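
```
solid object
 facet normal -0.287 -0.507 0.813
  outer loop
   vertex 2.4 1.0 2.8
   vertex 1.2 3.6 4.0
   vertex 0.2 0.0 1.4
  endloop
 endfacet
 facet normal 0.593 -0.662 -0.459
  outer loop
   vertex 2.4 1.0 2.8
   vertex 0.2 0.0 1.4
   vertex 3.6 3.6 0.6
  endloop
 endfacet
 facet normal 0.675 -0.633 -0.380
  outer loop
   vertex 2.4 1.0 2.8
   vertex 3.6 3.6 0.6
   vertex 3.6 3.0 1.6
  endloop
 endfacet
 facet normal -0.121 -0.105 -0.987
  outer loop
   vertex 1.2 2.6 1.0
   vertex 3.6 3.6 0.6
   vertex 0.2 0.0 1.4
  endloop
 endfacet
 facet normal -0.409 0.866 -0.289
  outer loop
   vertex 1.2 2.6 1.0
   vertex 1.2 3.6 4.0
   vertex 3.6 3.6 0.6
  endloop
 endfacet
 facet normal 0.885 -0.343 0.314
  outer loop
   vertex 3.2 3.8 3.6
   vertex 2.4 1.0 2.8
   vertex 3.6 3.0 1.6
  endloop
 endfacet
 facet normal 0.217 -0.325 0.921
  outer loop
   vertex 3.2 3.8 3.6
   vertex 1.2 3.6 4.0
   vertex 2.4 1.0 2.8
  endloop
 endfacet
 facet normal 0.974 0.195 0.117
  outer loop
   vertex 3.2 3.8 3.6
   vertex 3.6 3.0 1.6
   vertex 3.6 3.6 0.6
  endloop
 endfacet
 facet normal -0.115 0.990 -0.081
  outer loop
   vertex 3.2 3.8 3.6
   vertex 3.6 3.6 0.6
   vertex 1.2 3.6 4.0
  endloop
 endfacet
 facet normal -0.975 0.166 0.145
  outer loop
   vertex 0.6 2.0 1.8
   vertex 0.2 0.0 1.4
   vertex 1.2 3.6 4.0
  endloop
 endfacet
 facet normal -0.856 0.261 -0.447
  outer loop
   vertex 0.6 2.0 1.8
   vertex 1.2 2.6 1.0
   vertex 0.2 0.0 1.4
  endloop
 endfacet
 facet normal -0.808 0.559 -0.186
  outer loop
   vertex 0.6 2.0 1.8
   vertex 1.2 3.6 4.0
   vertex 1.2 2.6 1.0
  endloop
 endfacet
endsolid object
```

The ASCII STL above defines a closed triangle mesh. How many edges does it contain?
18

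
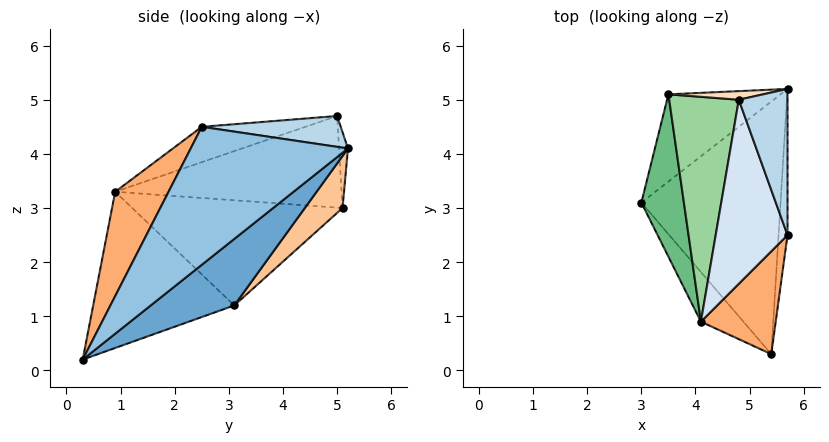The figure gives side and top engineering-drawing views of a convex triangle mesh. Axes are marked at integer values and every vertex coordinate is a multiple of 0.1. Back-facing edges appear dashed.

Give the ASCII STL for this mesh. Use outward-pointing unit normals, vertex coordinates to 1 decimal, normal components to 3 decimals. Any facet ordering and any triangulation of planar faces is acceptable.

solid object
 facet normal 0.355 0.569 -0.742
  outer loop
   vertex 5.4 0.3 0.2
   vertex 3.0 3.1 1.2
   vertex 5.7 5.2 4.1
  endloop
 endfacet
 facet normal 0.998 -0.010 -0.065
  outer loop
   vertex 5.4 0.3 0.2
   vertex 5.7 5.2 4.1
   vertex 5.7 2.5 4.5
  endloop
 endfacet
 facet normal 0.531 0.124 0.838
  outer loop
   vertex 4.8 5.0 4.7
   vertex 5.7 2.5 4.5
   vertex 5.7 5.2 4.1
  endloop
 endfacet
 facet normal -0.431 -0.225 0.874
  outer loop
   vertex 4.1 0.9 3.3
   vertex 5.7 2.5 4.5
   vertex 4.8 5.0 4.7
  endloop
 endfacet
 facet normal -0.778 -0.591 -0.212
  outer loop
   vertex 4.1 0.9 3.3
   vertex 3.0 3.1 1.2
   vertex 5.4 0.3 0.2
  endloop
 endfacet
 facet normal 0.508 -0.781 0.364
  outer loop
   vertex 4.1 0.9 3.3
   vertex 5.4 0.3 0.2
   vertex 5.7 2.5 4.5
  endloop
 endfacet
 facet normal 0.343 0.579 -0.739
  outer loop
   vertex 3.5 5.1 3.0
   vertex 5.7 5.2 4.1
   vertex 3.0 3.1 1.2
  endloop
 endfacet
 facet normal -0.119 0.982 0.149
  outer loop
   vertex 3.5 5.1 3.0
   vertex 4.8 5.0 4.7
   vertex 5.7 5.2 4.1
  endloop
 endfacet
 facet normal -0.922 -0.105 0.373
  outer loop
   vertex 3.5 5.1 3.0
   vertex 3.0 3.1 1.2
   vertex 4.1 0.9 3.3
  endloop
 endfacet
 facet normal -0.794 -0.070 0.603
  outer loop
   vertex 3.5 5.1 3.0
   vertex 4.1 0.9 3.3
   vertex 4.8 5.0 4.7
  endloop
 endfacet
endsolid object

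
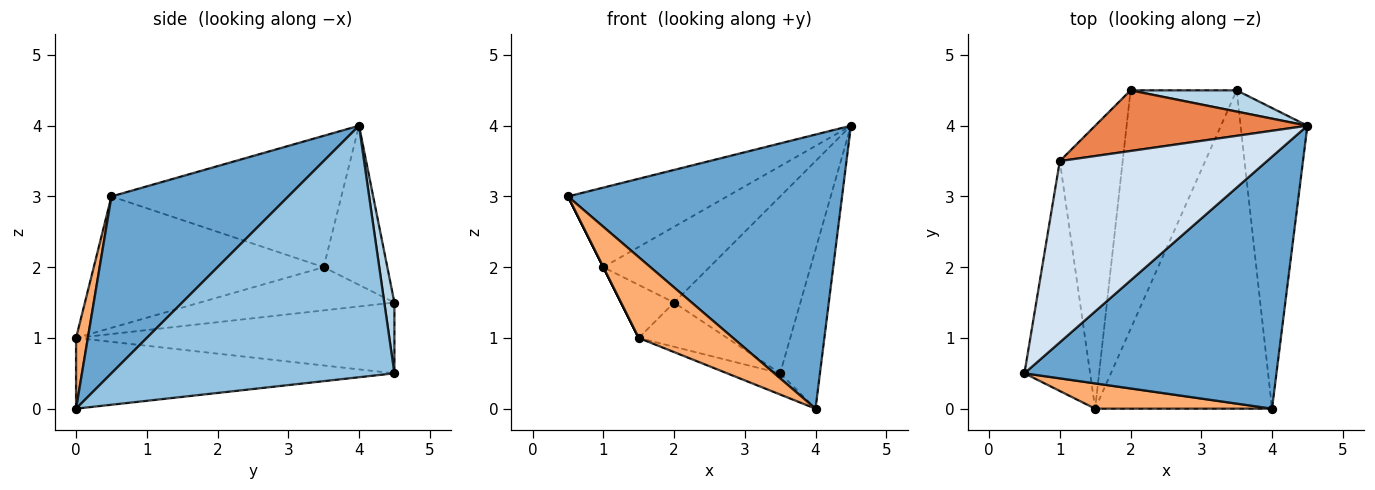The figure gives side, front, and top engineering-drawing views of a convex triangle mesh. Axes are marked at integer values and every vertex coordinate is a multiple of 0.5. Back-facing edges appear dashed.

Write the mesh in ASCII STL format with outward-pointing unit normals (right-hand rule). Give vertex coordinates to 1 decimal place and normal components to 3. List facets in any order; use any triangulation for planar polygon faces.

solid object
 facet normal 0.429 -0.665 0.611
  outer loop
   vertex 4.0 0.0 0.0
   vertex 4.5 4.0 4.0
   vertex 0.5 0.5 3.0
  endloop
 endfacet
 facet normal 0.958 0.135 -0.254
  outer loop
   vertex 3.5 4.5 0.5
   vertex 4.5 4.0 4.0
   vertex 4.0 0.0 0.0
  endloop
 endfacet
 facet normal 0.079 0.990 0.119
  outer loop
   vertex 3.5 4.5 0.5
   vertex 2.0 4.5 1.5
   vertex 4.5 4.0 4.0
  endloop
 endfacet
 facet normal -0.502 0.348 0.792
  outer loop
   vertex 1.0 3.5 2.0
   vertex 0.5 0.5 3.0
   vertex 4.5 4.0 4.0
  endloop
 endfacet
 facet normal -0.424 0.707 0.566
  outer loop
   vertex 1.0 3.5 2.0
   vertex 4.5 4.0 4.0
   vertex 2.0 4.5 1.5
  endloop
 endfacet
 facet normal 0.118 -0.948 0.296
  outer loop
   vertex 1.5 0.0 1.0
   vertex 4.0 0.0 0.0
   vertex 0.5 0.5 3.0
  endloop
 endfacet
 facet normal -0.894 0.000 -0.447
  outer loop
   vertex 1.5 0.0 1.0
   vertex 0.5 0.5 3.0
   vertex 1.0 3.5 2.0
  endloop
 endfacet
 facet normal -0.371 0.062 -0.927
  outer loop
   vertex 1.5 0.0 1.0
   vertex 3.5 4.5 0.5
   vertex 4.0 0.0 0.0
  endloop
 endfacet
 facet normal -0.548 0.152 -0.822
  outer loop
   vertex 1.5 0.0 1.0
   vertex 2.0 4.5 1.5
   vertex 3.5 4.5 0.5
  endloop
 endfacet
 facet normal -0.560 0.153 -0.814
  outer loop
   vertex 1.5 0.0 1.0
   vertex 1.0 3.5 2.0
   vertex 2.0 4.5 1.5
  endloop
 endfacet
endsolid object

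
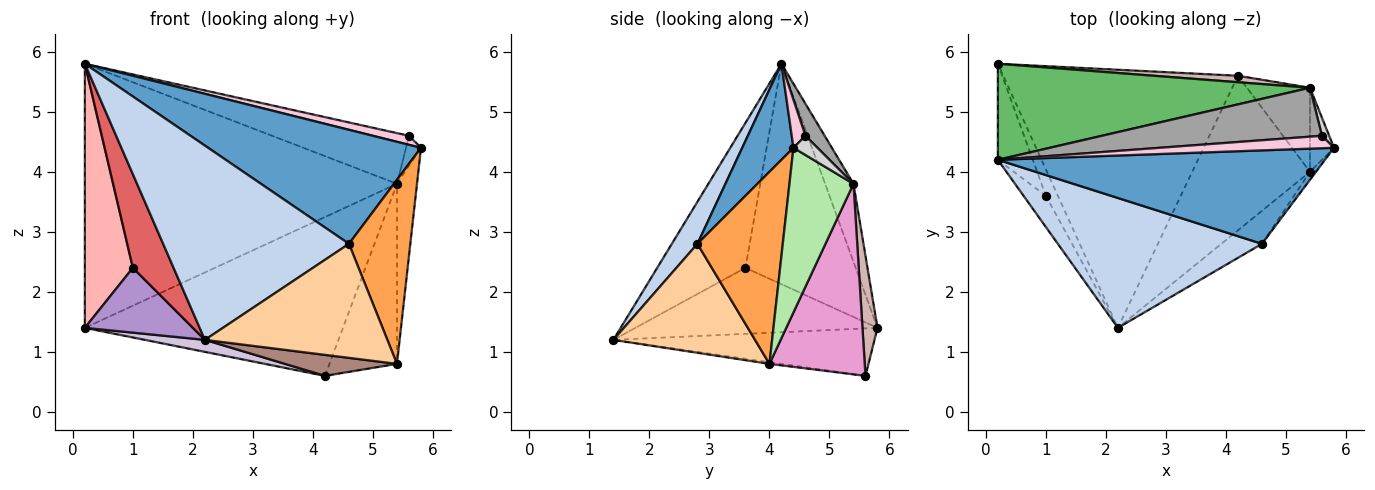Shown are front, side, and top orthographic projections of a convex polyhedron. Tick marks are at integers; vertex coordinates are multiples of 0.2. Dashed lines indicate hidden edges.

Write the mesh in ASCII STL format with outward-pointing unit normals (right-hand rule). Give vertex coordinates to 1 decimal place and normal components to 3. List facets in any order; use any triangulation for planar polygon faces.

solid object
 facet normal 0.183 -0.760 0.623
  outer loop
   vertex 4.6 2.8 2.8
   vertex 5.8 4.4 4.4
   vertex 0.2 4.2 5.8
  endloop
 endfacet
 facet normal 0.114 -0.826 0.552
  outer loop
   vertex 4.6 2.8 2.8
   vertex 0.2 4.2 5.8
   vertex 2.2 1.4 1.2
  endloop
 endfacet
 facet normal 0.812 -0.583 -0.025
  outer loop
   vertex 4.6 2.8 2.8
   vertex 5.4 4.0 0.8
   vertex 5.8 4.4 4.4
  endloop
 endfacet
 facet normal 0.598 -0.770 -0.223
  outer loop
   vertex 4.6 2.8 2.8
   vertex 2.2 1.4 1.2
   vertex 5.4 4.0 0.8
  endloop
 endfacet
 facet normal -0.085 0.936 0.341
  outer loop
   vertex 5.4 5.4 3.8
   vertex 0.2 5.8 1.4
   vertex 0.2 4.2 5.8
  endloop
 endfacet
 facet normal 0.945 0.295 -0.138
  outer loop
   vertex 5.4 5.4 3.8
   vertex 5.8 4.4 4.4
   vertex 5.4 4.0 0.8
  endloop
 endfacet
 facet normal -0.899 -0.415 -0.138
  outer loop
   vertex 1.0 3.6 2.4
   vertex 2.2 1.4 1.2
   vertex 0.2 4.2 5.8
  endloop
 endfacet
 facet normal -0.907 -0.395 -0.144
  outer loop
   vertex 1.0 3.6 2.4
   vertex 0.2 4.2 5.8
   vertex 0.2 5.8 1.4
  endloop
 endfacet
 facet normal -0.901 -0.402 -0.164
  outer loop
   vertex 1.0 3.6 2.4
   vertex 0.2 5.8 1.4
   vertex 2.2 1.4 1.2
  endloop
 endfacet
 facet normal -0.198 -0.046 -0.979
  outer loop
   vertex 4.2 5.6 0.6
   vertex 2.2 1.4 1.2
   vertex 0.2 5.8 1.4
  endloop
 endfacet
 facet normal -0.014 -0.135 -0.991
  outer loop
   vertex 4.2 5.6 0.6
   vertex 5.4 4.0 0.8
   vertex 2.2 1.4 1.2
  endloop
 endfacet
 facet normal 0.058 0.997 0.041
  outer loop
   vertex 4.2 5.6 0.6
   vertex 0.2 5.8 1.4
   vertex 5.4 5.4 3.8
  endloop
 endfacet
 facet normal 0.788 0.558 -0.261
  outer loop
   vertex 4.2 5.6 0.6
   vertex 5.4 5.4 3.8
   vertex 5.4 4.0 0.8
  endloop
 endfacet
 facet normal 0.218 -0.572 0.790
  outer loop
   vertex 5.6 4.6 4.6
   vertex 0.2 4.2 5.8
   vertex 5.8 4.4 4.4
  endloop
 endfacet
 facet normal 0.100 0.716 0.691
  outer loop
   vertex 5.6 4.6 4.6
   vertex 5.4 5.4 3.8
   vertex 0.2 4.2 5.8
  endloop
 endfacet
 facet normal 0.808 0.505 0.303
  outer loop
   vertex 5.6 4.6 4.6
   vertex 5.8 4.4 4.4
   vertex 5.4 5.4 3.8
  endloop
 endfacet
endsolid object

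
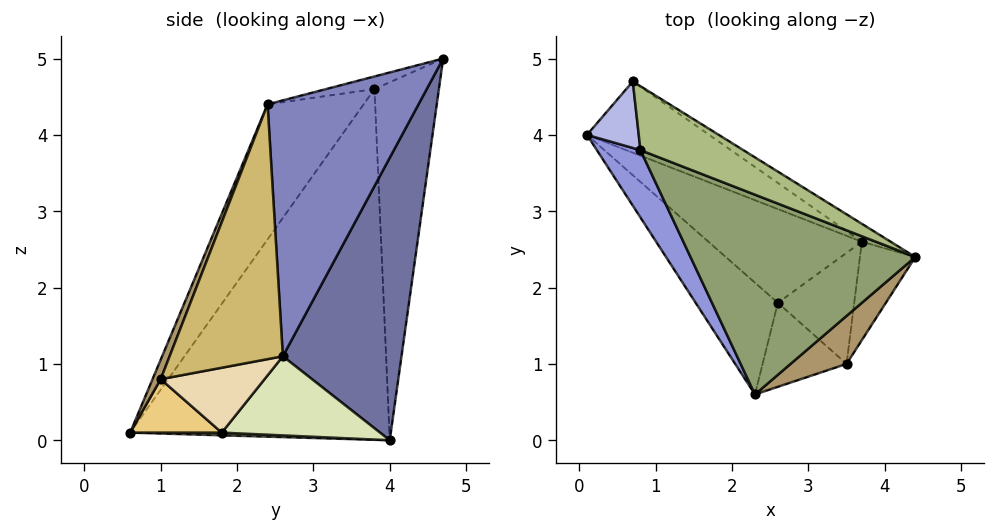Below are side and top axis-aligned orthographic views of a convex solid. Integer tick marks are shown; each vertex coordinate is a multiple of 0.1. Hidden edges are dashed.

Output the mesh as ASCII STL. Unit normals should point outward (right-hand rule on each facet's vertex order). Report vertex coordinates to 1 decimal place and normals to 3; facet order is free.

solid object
 facet normal 0.403 0.899 -0.174
  outer loop
   vertex 3.7 2.6 1.1
   vertex 0.1 4.0 0.0
   vertex 0.7 4.7 5.0
  endloop
 endfacet
 facet normal 0.520 0.852 -0.059
  outer loop
   vertex 3.7 2.6 1.1
   vertex 0.7 4.7 5.0
   vertex 4.4 2.4 4.4
  endloop
 endfacet
 facet normal -0.836 -0.538 0.104
  outer loop
   vertex 0.8 3.8 4.6
   vertex 0.1 4.0 0.0
   vertex 2.3 0.6 0.1
  endloop
 endfacet
 facet normal -0.975 -0.171 0.141
  outer loop
   vertex 0.8 3.8 4.6
   vertex 0.7 4.7 5.0
   vertex 0.1 4.0 0.0
  endloop
 endfacet
 facet normal -0.293 -0.823 0.487
  outer loop
   vertex 0.8 3.8 4.6
   vertex 2.3 0.6 0.1
   vertex 4.4 2.4 4.4
  endloop
 endfacet
 facet normal -0.111 -0.414 0.904
  outer loop
   vertex 0.8 3.8 4.6
   vertex 4.4 2.4 4.4
   vertex 0.7 4.7 5.0
  endloop
 endfacet
 facet normal 0.033 -0.008 -0.999
  outer loop
   vertex 2.6 1.8 0.1
   vertex 2.3 0.6 0.1
   vertex 0.1 4.0 0.0
  endloop
 endfacet
 facet normal 0.413 0.433 -0.801
  outer loop
   vertex 2.6 1.8 0.1
   vertex 0.1 4.0 0.0
   vertex 3.7 2.6 1.1
  endloop
 endfacet
 facet normal 0.117 -0.935 0.335
  outer loop
   vertex 3.5 1.0 0.8
   vertex 4.4 2.4 4.4
   vertex 2.3 0.6 0.1
  endloop
 endfacet
 facet normal 0.974 -0.082 -0.212
  outer loop
   vertex 3.5 1.0 0.8
   vertex 3.7 2.6 1.1
   vertex 4.4 2.4 4.4
  endloop
 endfacet
 facet normal 0.532 -0.133 -0.836
  outer loop
   vertex 3.5 1.0 0.8
   vertex 2.3 0.6 0.1
   vertex 2.6 1.8 0.1
  endloop
 endfacet
 facet normal 0.646 0.062 -0.760
  outer loop
   vertex 3.5 1.0 0.8
   vertex 2.6 1.8 0.1
   vertex 3.7 2.6 1.1
  endloop
 endfacet
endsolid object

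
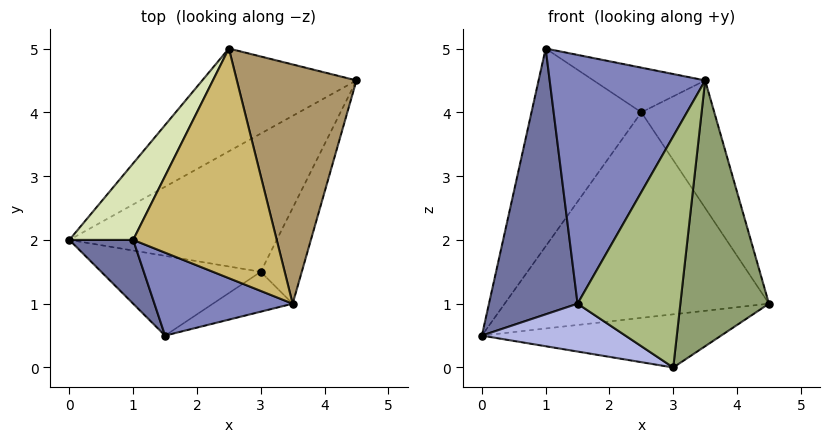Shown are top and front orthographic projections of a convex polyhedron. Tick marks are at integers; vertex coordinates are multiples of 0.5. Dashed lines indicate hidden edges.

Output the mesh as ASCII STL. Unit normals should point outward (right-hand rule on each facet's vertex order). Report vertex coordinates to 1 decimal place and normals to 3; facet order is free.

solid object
 facet normal -0.724 -0.671 0.161
  outer loop
   vertex 1.0 2.0 5.0
   vertex 0.0 2.0 0.5
   vertex 1.5 0.5 1.0
  endloop
 endfacet
 facet normal -0.302 -0.905 0.302
  outer loop
   vertex 3.5 1.0 4.5
   vertex 1.0 2.0 5.0
   vertex 1.5 0.5 1.0
  endloop
 endfacet
 facet normal -0.095 0.357 -0.929
  outer loop
   vertex 3.0 1.5 0.0
   vertex 0.0 2.0 0.5
   vertex 4.5 4.5 1.0
  endloop
 endfacet
 facet normal -0.223 -0.502 -0.836
  outer loop
   vertex 3.0 1.5 0.0
   vertex 1.5 0.5 1.0
   vertex 0.0 2.0 0.5
  endloop
 endfacet
 facet normal 0.903 -0.403 -0.145
  outer loop
   vertex 3.0 1.5 0.0
   vertex 4.5 4.5 1.0
   vertex 3.5 1.0 4.5
  endloop
 endfacet
 facet normal 0.478 -0.866 -0.149
  outer loop
   vertex 3.0 1.5 0.0
   vertex 3.5 1.0 4.5
   vertex 1.5 0.5 1.0
  endloop
 endfacet
 facet normal -0.408 0.816 -0.408
  outer loop
   vertex 2.5 5.0 4.0
   vertex 4.5 4.5 1.0
   vertex 0.0 2.0 0.5
  endloop
 endfacet
 facet normal -0.852 0.489 0.189
  outer loop
   vertex 2.5 5.0 4.0
   vertex 0.0 2.0 0.5
   vertex 1.0 2.0 5.0
  endloop
 endfacet
 facet normal 0.822 0.268 0.503
  outer loop
   vertex 2.5 5.0 4.0
   vertex 3.5 1.0 4.5
   vertex 4.5 4.5 1.0
  endloop
 endfacet
 facet normal 0.263 0.184 0.947
  outer loop
   vertex 2.5 5.0 4.0
   vertex 1.0 2.0 5.0
   vertex 3.5 1.0 4.5
  endloop
 endfacet
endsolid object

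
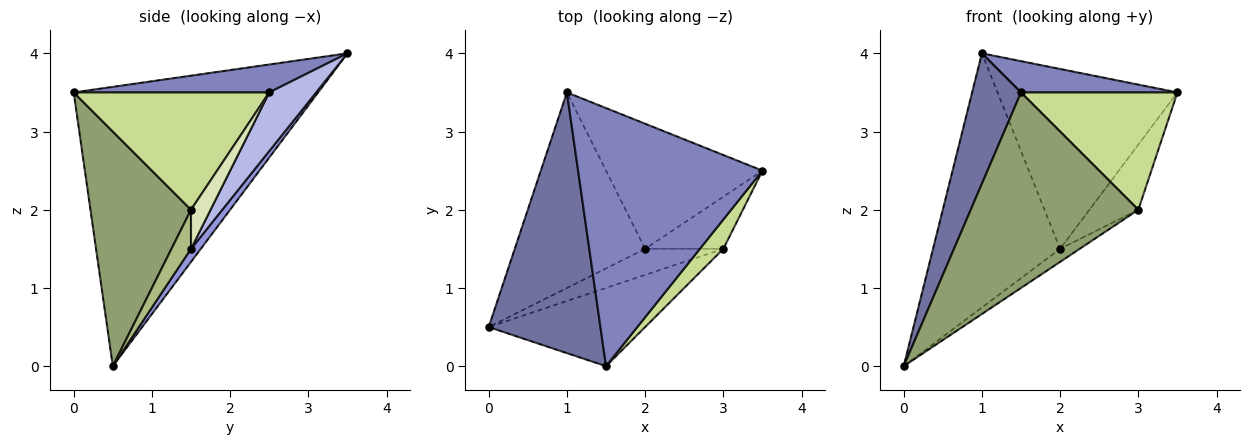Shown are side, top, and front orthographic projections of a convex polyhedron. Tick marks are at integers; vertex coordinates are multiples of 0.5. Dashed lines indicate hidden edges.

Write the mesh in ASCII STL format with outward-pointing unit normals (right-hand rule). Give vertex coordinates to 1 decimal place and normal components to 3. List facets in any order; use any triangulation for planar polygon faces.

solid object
 facet normal -0.913 -0.183 0.365
  outer loop
   vertex 1.5 0.0 3.5
   vertex 1.0 3.5 4.0
   vertex 0.0 0.5 0.0
  endloop
 endfacet
 facet normal 0.149 -0.119 0.982
  outer loop
   vertex 1.5 0.0 3.5
   vertex 3.5 2.5 3.5
   vertex 1.0 3.5 4.0
  endloop
 endfacet
 facet normal 0.061 0.791 -0.609
  outer loop
   vertex 2.0 1.5 1.5
   vertex 0.0 0.5 0.0
   vertex 1.0 3.5 4.0
  endloop
 endfacet
 facet normal 0.209 0.803 -0.558
  outer loop
   vertex 2.0 1.5 1.5
   vertex 1.0 3.5 4.0
   vertex 3.5 2.5 3.5
  endloop
 endfacet
 facet normal 0.487 -0.811 -0.324
  outer loop
   vertex 3.0 1.5 2.0
   vertex 1.5 0.0 3.5
   vertex 0.0 0.5 0.0
  endloop
 endfacet
 facet normal 0.408 0.408 -0.816
  outer loop
   vertex 3.0 1.5 2.0
   vertex 0.0 0.5 0.0
   vertex 2.0 1.5 1.5
  endloop
 endfacet
 facet normal 0.772 -0.617 0.154
  outer loop
   vertex 3.0 1.5 2.0
   vertex 3.5 2.5 3.5
   vertex 1.5 0.0 3.5
  endloop
 endfacet
 facet normal 0.298 0.745 -0.596
  outer loop
   vertex 3.0 1.5 2.0
   vertex 2.0 1.5 1.5
   vertex 3.5 2.5 3.5
  endloop
 endfacet
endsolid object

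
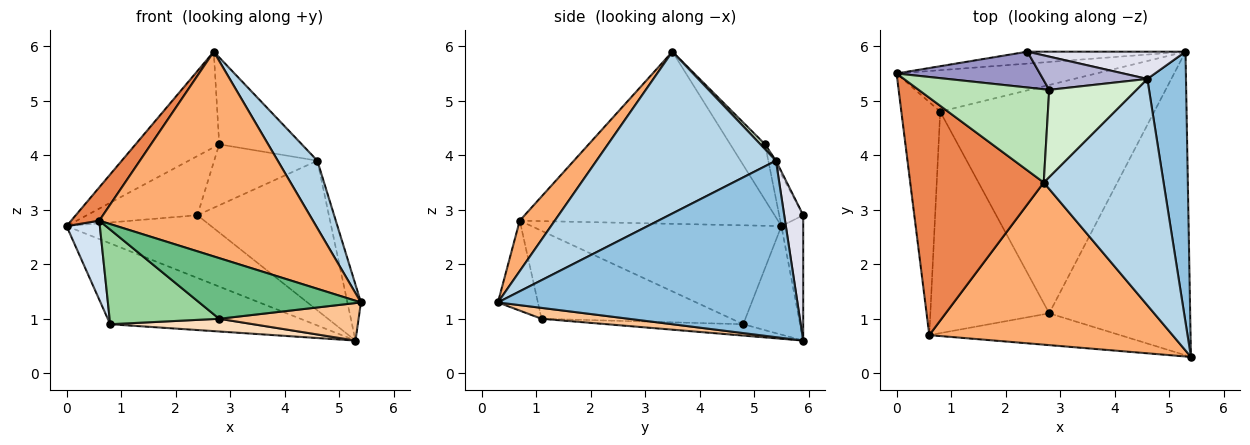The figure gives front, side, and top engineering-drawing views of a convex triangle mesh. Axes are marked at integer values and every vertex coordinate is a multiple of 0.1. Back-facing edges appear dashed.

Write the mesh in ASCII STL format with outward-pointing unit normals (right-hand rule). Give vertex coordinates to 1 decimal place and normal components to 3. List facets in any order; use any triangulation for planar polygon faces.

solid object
 facet normal -0.241 0.864 -0.443
  outer loop
   vertex 0.8 4.8 0.9
   vertex 0.0 5.5 2.7
   vertex 5.3 5.9 0.6
  endloop
 endfacet
 facet normal 0.976 0.044 0.214
  outer loop
   vertex 4.6 5.4 3.9
   vertex 5.4 0.3 1.3
   vertex 5.3 5.9 0.6
  endloop
 endfacet
 facet normal 0.791 -0.175 0.586
  outer loop
   vertex 4.6 5.4 3.9
   vertex 2.7 3.5 5.9
   vertex 5.4 0.3 1.3
  endloop
 endfacet
 facet normal -0.924 -0.123 -0.363
  outer loop
   vertex 0.6 0.7 2.8
   vertex 0.0 5.5 2.7
   vertex 0.8 4.8 0.9
  endloop
 endfacet
 facet normal -0.787 -0.086 0.611
  outer loop
   vertex 0.6 0.7 2.8
   vertex 2.7 3.5 5.9
   vertex 0.0 5.5 2.7
  endloop
 endfacet
 facet normal 0.128 -0.778 0.616
  outer loop
   vertex 0.6 0.7 2.8
   vertex 5.4 0.3 1.3
   vertex 2.7 3.5 5.9
  endloop
 endfacet
 facet normal 0.077 -0.122 -0.990
  outer loop
   vertex 2.8 1.1 1.0
   vertex 5.3 5.9 0.6
   vertex 5.4 0.3 1.3
  endloop
 endfacet
 facet normal -0.053 -0.056 -0.997
  outer loop
   vertex 2.8 1.1 1.0
   vertex 0.8 4.8 0.9
   vertex 5.3 5.9 0.6
  endloop
 endfacet
 facet normal -0.214 -0.865 -0.454
  outer loop
   vertex 2.8 1.1 1.0
   vertex 5.4 0.3 1.3
   vertex 0.6 0.7 2.8
  endloop
 endfacet
 facet normal -0.563 -0.325 -0.760
  outer loop
   vertex 2.8 1.1 1.0
   vertex 0.6 0.7 2.8
   vertex 0.8 4.8 0.9
  endloop
 endfacet
 facet normal -0.285 0.686 0.669
  outer loop
   vertex 2.8 5.2 4.2
   vertex 0.0 5.5 2.7
   vertex 2.7 3.5 5.9
  endloop
 endfacet
 facet normal 0.040 0.705 0.708
  outer loop
   vertex 2.8 5.2 4.2
   vertex 2.7 3.5 5.9
   vertex 4.6 5.4 3.9
  endloop
 endfacet
 facet normal -0.183 0.841 0.509
  outer loop
   vertex 2.4 5.9 2.9
   vertex 0.0 5.5 2.7
   vertex 2.8 5.2 4.2
  endloop
 endfacet
 facet normal -0.018 0.878 0.478
  outer loop
   vertex 2.4 5.9 2.9
   vertex 2.8 5.2 4.2
   vertex 4.6 5.4 3.9
  endloop
 endfacet
 facet normal -0.147 0.972 -0.185
  outer loop
   vertex 2.4 5.9 2.9
   vertex 5.3 5.9 0.6
   vertex 0.0 5.5 2.7
  endloop
 endfacet
 facet normal 0.141 0.974 0.177
  outer loop
   vertex 2.4 5.9 2.9
   vertex 4.6 5.4 3.9
   vertex 5.3 5.9 0.6
  endloop
 endfacet
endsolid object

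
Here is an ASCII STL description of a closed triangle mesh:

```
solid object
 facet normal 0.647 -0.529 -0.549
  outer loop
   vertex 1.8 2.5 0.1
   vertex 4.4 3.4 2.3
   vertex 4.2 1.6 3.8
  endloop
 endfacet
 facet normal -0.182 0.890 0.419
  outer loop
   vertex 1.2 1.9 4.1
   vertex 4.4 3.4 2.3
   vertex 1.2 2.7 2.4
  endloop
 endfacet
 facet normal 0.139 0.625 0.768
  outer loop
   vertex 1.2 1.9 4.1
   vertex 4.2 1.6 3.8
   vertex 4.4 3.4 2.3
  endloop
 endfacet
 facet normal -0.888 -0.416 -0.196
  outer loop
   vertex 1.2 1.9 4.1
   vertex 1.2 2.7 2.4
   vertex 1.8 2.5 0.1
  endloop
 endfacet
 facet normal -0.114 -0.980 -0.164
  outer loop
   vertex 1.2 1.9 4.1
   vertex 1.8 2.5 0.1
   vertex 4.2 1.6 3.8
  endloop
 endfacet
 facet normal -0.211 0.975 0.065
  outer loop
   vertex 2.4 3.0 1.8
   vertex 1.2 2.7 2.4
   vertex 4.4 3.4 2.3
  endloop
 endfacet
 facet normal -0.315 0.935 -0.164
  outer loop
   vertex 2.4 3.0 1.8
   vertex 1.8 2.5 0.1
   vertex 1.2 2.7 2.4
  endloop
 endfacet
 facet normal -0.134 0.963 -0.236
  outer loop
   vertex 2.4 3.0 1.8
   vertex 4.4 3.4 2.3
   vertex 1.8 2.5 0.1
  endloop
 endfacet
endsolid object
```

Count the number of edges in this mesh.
12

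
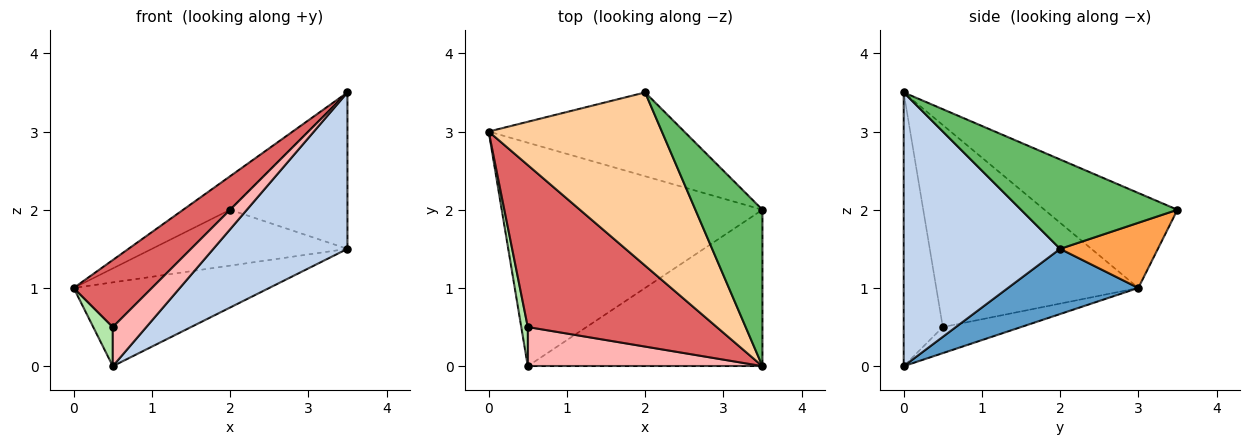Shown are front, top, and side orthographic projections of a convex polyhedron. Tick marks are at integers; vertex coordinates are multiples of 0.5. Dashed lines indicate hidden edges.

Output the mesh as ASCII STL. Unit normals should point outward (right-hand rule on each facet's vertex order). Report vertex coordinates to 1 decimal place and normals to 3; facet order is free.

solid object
 facet normal 0.228 0.342 -0.912
  outer loop
   vertex 0.5 0.0 0.0
   vertex 0.0 3.0 1.0
   vertex 3.5 2.0 1.5
  endloop
 endfacet
 facet normal 0.636 -0.545 -0.545
  outer loop
   vertex 3.5 0.0 3.5
   vertex 0.5 0.0 0.0
   vertex 3.5 2.0 1.5
  endloop
 endfacet
 facet normal 0.267 0.535 -0.802
  outer loop
   vertex 2.0 3.5 2.0
   vertex 3.5 2.0 1.5
   vertex 0.0 3.0 1.0
  endloop
 endfacet
 facet normal -0.474 0.167 0.864
  outer loop
   vertex 2.0 3.5 2.0
   vertex 0.0 3.0 1.0
   vertex 3.5 0.0 3.5
  endloop
 endfacet
 facet normal 0.686 0.514 0.514
  outer loop
   vertex 2.0 3.5 2.0
   vertex 3.5 0.0 3.5
   vertex 3.5 2.0 1.5
  endloop
 endfacet
 facet normal -0.943 -0.236 0.236
  outer loop
   vertex 0.5 0.5 0.5
   vertex 0.0 3.0 1.0
   vertex 0.5 0.0 0.0
  endloop
 endfacet
 facet normal -0.703 -0.272 0.657
  outer loop
   vertex 0.5 0.5 0.5
   vertex 3.5 0.0 3.5
   vertex 0.0 3.0 1.0
  endloop
 endfacet
 facet normal -0.636 -0.545 0.545
  outer loop
   vertex 0.5 0.5 0.5
   vertex 0.5 0.0 0.0
   vertex 3.5 0.0 3.5
  endloop
 endfacet
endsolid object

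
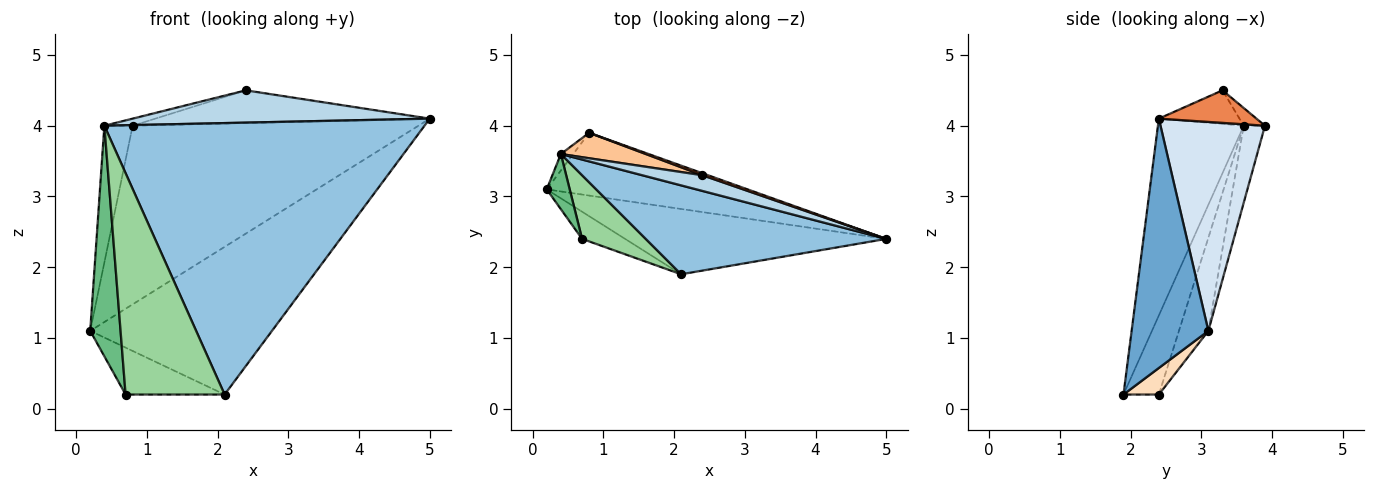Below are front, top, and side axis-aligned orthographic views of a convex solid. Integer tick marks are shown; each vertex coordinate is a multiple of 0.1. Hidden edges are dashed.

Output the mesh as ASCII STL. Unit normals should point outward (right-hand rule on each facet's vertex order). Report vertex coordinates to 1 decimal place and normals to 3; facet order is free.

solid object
 facet normal 0.360 0.853 -0.377
  outer loop
   vertex 2.1 1.9 0.2
   vertex 0.2 3.1 1.1
   vertex 5.0 2.4 4.1
  endloop
 endfacet
 facet normal -0.247 -0.921 0.302
  outer loop
   vertex 0.4 3.6 4.0
   vertex 2.1 1.9 0.2
   vertex 5.0 2.4 4.1
  endloop
 endfacet
 facet normal -0.237 -0.874 0.424
  outer loop
   vertex 0.4 3.6 4.0
   vertex 5.0 2.4 4.1
   vertex 2.4 3.3 4.5
  endloop
 endfacet
 facet normal 0.326 0.892 -0.313
  outer loop
   vertex 0.8 3.9 4.0
   vertex 5.0 2.4 4.1
   vertex 0.2 3.1 1.1
  endloop
 endfacet
 facet normal 0.335 0.941 0.058
  outer loop
   vertex 0.8 3.9 4.0
   vertex 2.4 3.3 4.5
   vertex 5.0 2.4 4.1
  endloop
 endfacet
 facet normal -0.597 0.796 -0.096
  outer loop
   vertex 0.8 3.9 4.0
   vertex 0.2 3.1 1.1
   vertex 0.4 3.6 4.0
  endloop
 endfacet
 facet normal -0.197 0.262 0.945
  outer loop
   vertex 0.8 3.9 4.0
   vertex 0.4 3.6 4.0
   vertex 2.4 3.3 4.5
  endloop
 endfacet
 facet normal 0.295 0.827 -0.479
  outer loop
   vertex 0.7 2.4 0.2
   vertex 0.2 3.1 1.1
   vertex 2.1 1.9 0.2
  endloop
 endfacet
 facet normal -0.686 -0.708 0.169
  outer loop
   vertex 0.7 2.4 0.2
   vertex 0.4 3.6 4.0
   vertex 0.2 3.1 1.1
  endloop
 endfacet
 facet normal -0.325 -0.909 0.261
  outer loop
   vertex 0.7 2.4 0.2
   vertex 2.1 1.9 0.2
   vertex 0.4 3.6 4.0
  endloop
 endfacet
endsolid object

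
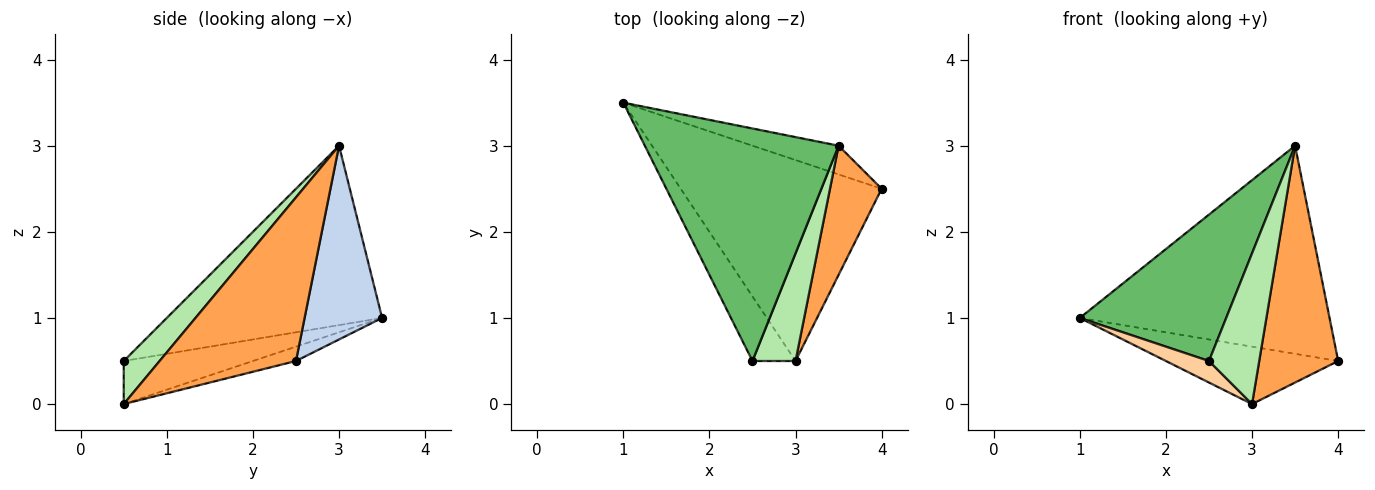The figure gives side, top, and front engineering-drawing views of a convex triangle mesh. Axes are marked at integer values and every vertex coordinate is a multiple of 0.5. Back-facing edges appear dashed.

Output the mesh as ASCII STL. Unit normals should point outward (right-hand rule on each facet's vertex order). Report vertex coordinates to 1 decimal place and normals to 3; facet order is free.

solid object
 facet normal -0.069 0.274 -0.959
  outer loop
   vertex 3.0 0.5 0.0
   vertex 1.0 3.5 1.0
   vertex 4.0 2.5 0.5
  endloop
 endfacet
 facet normal 0.294 0.947 -0.131
  outer loop
   vertex 3.5 3.0 3.0
   vertex 4.0 2.5 0.5
   vertex 1.0 3.5 1.0
  endloop
 endfacet
 facet normal 0.835 -0.483 0.264
  outer loop
   vertex 3.5 3.0 3.0
   vertex 3.0 0.5 0.0
   vertex 4.0 2.5 0.5
  endloop
 endfacet
 facet normal -0.688 -0.229 -0.688
  outer loop
   vertex 2.5 0.5 0.5
   vertex 1.0 3.5 1.0
   vertex 3.0 0.5 0.0
  endloop
 endfacet
 facet normal -0.617 -0.419 0.666
  outer loop
   vertex 2.5 0.5 0.5
   vertex 3.5 3.0 3.0
   vertex 1.0 3.5 1.0
  endloop
 endfacet
 facet normal 0.503 -0.704 0.503
  outer loop
   vertex 2.5 0.5 0.5
   vertex 3.0 0.5 0.0
   vertex 3.5 3.0 3.0
  endloop
 endfacet
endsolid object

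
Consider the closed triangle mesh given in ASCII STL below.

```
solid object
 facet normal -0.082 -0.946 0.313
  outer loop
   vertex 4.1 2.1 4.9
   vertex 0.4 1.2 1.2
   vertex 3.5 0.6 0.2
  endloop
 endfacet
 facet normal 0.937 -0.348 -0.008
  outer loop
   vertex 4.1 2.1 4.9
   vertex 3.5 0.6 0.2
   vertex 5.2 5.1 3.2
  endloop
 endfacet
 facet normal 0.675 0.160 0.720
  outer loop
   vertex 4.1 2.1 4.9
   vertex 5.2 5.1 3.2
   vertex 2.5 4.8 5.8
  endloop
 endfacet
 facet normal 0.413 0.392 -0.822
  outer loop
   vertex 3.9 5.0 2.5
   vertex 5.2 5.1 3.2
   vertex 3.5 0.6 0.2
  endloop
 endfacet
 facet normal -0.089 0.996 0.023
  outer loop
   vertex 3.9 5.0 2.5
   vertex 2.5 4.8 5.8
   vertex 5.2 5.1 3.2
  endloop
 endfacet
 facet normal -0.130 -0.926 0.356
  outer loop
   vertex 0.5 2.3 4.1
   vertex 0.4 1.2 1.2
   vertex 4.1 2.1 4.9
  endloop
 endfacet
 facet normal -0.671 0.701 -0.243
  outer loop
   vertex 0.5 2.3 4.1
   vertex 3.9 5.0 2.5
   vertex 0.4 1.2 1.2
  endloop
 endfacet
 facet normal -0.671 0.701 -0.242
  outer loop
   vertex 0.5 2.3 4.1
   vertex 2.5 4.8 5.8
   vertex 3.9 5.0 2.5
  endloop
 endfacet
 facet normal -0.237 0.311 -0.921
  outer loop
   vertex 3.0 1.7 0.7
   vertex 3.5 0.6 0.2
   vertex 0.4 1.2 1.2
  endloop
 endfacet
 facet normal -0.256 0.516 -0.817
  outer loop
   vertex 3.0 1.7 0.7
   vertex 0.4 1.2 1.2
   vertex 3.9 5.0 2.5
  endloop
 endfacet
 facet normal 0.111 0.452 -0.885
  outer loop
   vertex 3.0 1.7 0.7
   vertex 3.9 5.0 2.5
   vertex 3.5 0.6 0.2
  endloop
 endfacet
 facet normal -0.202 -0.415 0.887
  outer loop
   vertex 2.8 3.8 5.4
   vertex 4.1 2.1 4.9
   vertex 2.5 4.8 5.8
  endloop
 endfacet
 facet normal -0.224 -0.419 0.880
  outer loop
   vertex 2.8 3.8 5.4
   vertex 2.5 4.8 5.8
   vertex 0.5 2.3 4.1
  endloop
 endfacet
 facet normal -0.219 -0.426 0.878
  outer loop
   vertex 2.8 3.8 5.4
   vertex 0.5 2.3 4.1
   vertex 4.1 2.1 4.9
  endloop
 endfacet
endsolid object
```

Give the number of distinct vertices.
9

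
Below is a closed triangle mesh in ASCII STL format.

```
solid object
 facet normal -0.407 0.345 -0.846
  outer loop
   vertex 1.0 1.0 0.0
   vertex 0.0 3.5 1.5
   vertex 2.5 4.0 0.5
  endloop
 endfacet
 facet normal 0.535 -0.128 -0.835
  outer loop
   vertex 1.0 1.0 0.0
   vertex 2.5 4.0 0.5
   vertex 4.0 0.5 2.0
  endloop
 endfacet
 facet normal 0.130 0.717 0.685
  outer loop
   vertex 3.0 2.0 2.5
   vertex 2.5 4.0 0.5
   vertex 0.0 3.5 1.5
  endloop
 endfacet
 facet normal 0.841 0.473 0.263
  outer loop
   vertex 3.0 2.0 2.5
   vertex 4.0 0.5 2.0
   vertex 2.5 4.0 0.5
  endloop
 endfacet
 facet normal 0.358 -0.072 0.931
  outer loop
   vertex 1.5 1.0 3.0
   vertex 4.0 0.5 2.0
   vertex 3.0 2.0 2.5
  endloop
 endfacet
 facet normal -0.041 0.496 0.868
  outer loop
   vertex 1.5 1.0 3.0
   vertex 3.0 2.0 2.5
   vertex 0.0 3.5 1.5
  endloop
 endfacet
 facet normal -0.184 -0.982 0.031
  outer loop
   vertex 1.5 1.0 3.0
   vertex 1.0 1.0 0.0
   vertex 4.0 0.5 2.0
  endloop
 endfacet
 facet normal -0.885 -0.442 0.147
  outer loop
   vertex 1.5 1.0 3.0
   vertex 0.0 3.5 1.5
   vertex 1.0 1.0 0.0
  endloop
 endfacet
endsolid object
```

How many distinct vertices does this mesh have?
6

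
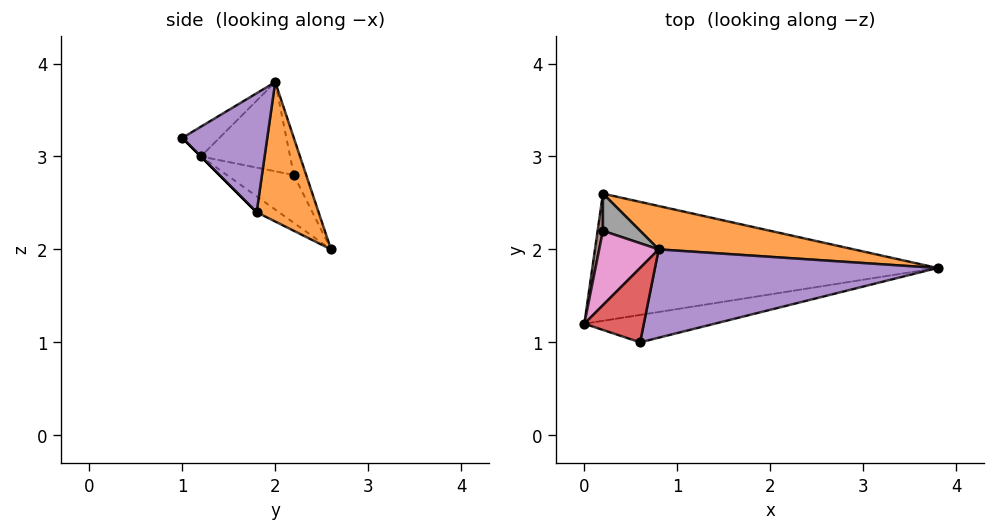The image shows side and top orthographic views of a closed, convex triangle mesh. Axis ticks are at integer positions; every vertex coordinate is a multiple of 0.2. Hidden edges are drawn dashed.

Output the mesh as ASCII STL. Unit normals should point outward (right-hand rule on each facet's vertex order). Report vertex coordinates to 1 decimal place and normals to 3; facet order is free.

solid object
 facet normal -0.038 -0.577 -0.816
  outer loop
   vertex 0.2 2.6 2.0
   vertex 3.8 1.8 2.4
   vertex 0.0 1.2 3.0
  endloop
 endfacet
 facet normal 0.183 0.949 0.256
  outer loop
   vertex 0.8 2.0 3.8
   vertex 3.8 1.8 2.4
   vertex 0.2 2.6 2.0
  endloop
 endfacet
 facet normal 0.000 -0.707 -0.707
  outer loop
   vertex 0.6 1.0 3.2
   vertex 0.0 1.2 3.0
   vertex 3.8 1.8 2.4
  endloop
 endfacet
 facet normal -0.408 -0.408 0.816
  outer loop
   vertex 0.6 1.0 3.2
   vertex 0.8 2.0 3.8
   vertex 0.0 1.2 3.0
  endloop
 endfacet
 facet normal 0.328 -0.533 0.780
  outer loop
   vertex 0.6 1.0 3.2
   vertex 3.8 1.8 2.4
   vertex 0.8 2.0 3.8
  endloop
 endfacet
 facet normal -0.970 0.216 0.108
  outer loop
   vertex 0.2 2.2 2.8
   vertex 0.2 2.6 2.0
   vertex 0.0 1.2 3.0
  endloop
 endfacet
 facet normal -0.802 0.267 0.535
  outer loop
   vertex 0.2 2.2 2.8
   vertex 0.0 1.2 3.0
   vertex 0.8 2.0 3.8
  endloop
 endfacet
 facet normal -0.408 0.816 0.408
  outer loop
   vertex 0.2 2.2 2.8
   vertex 0.8 2.0 3.8
   vertex 0.2 2.6 2.0
  endloop
 endfacet
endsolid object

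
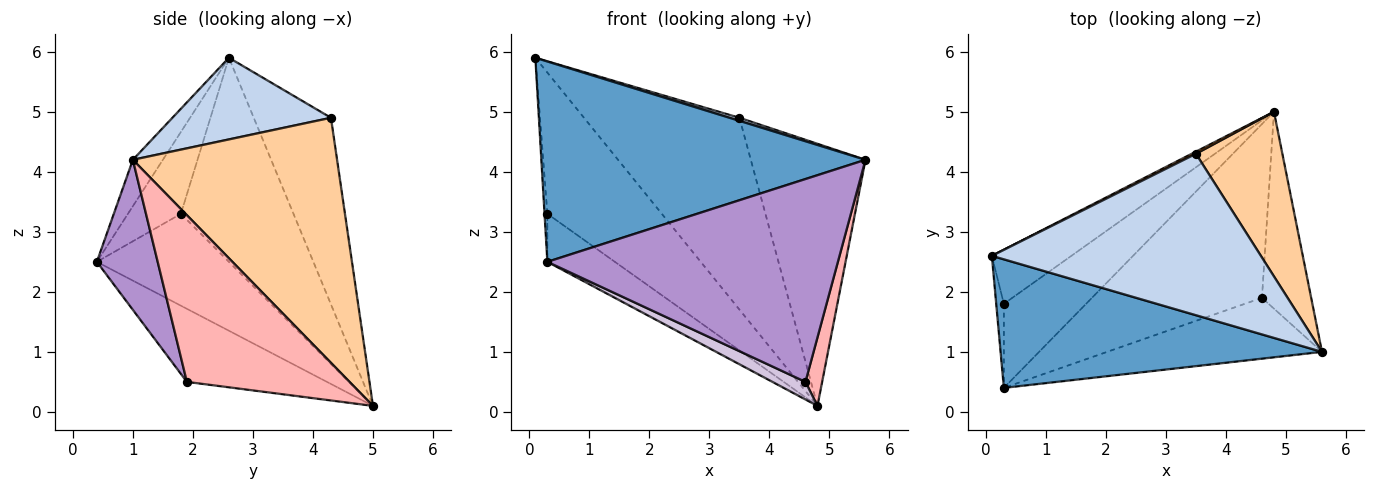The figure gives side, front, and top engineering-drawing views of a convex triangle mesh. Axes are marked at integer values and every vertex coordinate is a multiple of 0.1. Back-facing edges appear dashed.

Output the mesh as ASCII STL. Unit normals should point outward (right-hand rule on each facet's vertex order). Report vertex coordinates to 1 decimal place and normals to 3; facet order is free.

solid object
 facet normal -0.078 -0.839 0.538
  outer loop
   vertex 0.3 0.4 2.5
   vertex 5.6 1.0 4.2
   vertex 0.1 2.6 5.9
  endloop
 endfacet
 facet normal 0.290 -0.018 0.957
  outer loop
   vertex 3.5 4.3 4.9
   vertex 0.1 2.6 5.9
   vertex 5.6 1.0 4.2
  endloop
 endfacet
 facet normal -0.445 0.896 0.010
  outer loop
   vertex 3.5 4.3 4.9
   vertex 4.8 5.0 0.1
   vertex 0.1 2.6 5.9
  endloop
 endfacet
 facet normal 0.833 0.468 0.294
  outer loop
   vertex 3.5 4.3 4.9
   vertex 5.6 1.0 4.2
   vertex 4.8 5.0 0.1
  endloop
 endfacet
 facet normal -0.676 0.688 -0.264
  outer loop
   vertex 0.3 1.8 3.3
   vertex 0.1 2.6 5.9
   vertex 4.8 5.0 0.1
  endloop
 endfacet
 facet normal -0.994 0.053 -0.093
  outer loop
   vertex 0.3 1.8 3.3
   vertex 0.3 0.4 2.5
   vertex 0.1 2.6 5.9
  endloop
 endfacet
 facet normal -0.696 0.356 -0.623
  outer loop
   vertex 0.3 1.8 3.3
   vertex 4.8 5.0 0.1
   vertex 0.3 0.4 2.5
  endloop
 endfacet
 facet normal 0.954 -0.098 -0.282
  outer loop
   vertex 4.6 1.9 0.5
   vertex 4.8 5.0 0.1
   vertex 5.6 1.0 4.2
  endloop
 endfacet
 facet normal 0.197 -0.939 -0.282
  outer loop
   vertex 4.6 1.9 0.5
   vertex 5.6 1.0 4.2
   vertex 0.3 0.4 2.5
  endloop
 endfacet
 facet normal -0.393 -0.093 -0.915
  outer loop
   vertex 4.6 1.9 0.5
   vertex 0.3 0.4 2.5
   vertex 4.8 5.0 0.1
  endloop
 endfacet
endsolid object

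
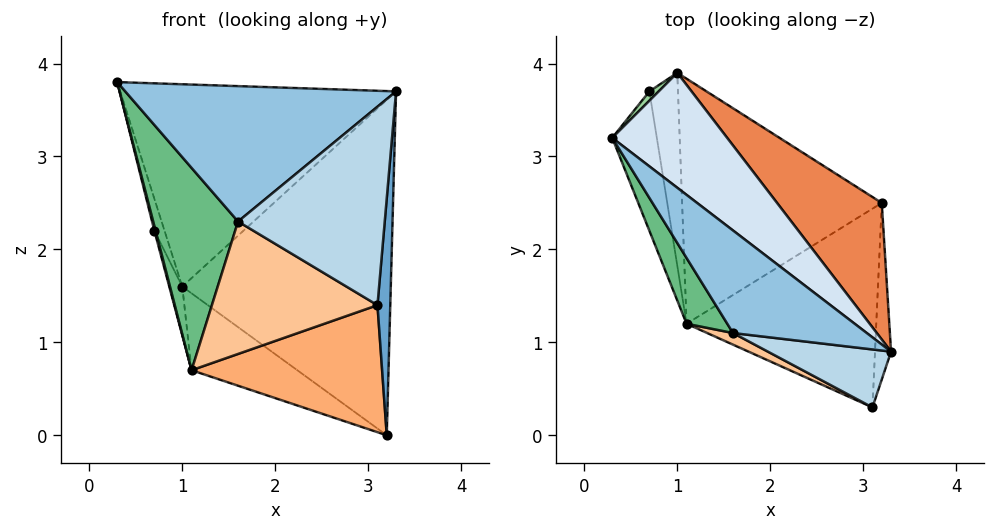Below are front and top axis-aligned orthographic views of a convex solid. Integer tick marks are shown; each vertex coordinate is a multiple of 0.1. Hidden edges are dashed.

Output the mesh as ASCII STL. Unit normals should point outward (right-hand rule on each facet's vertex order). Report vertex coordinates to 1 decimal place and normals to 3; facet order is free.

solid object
 facet normal 0.994 -0.086 -0.064
  outer loop
   vertex 3.1 0.3 1.4
   vertex 3.2 2.5 0.0
   vertex 3.3 0.9 3.7
  endloop
 endfacet
 facet normal -0.509 -0.686 0.520
  outer loop
   vertex 1.6 1.1 2.3
   vertex 3.3 0.9 3.7
   vertex 0.3 3.2 3.8
  endloop
 endfacet
 facet normal -0.325 -0.908 0.265
  outer loop
   vertex 1.6 1.1 2.3
   vertex 3.1 0.3 1.4
   vertex 3.3 0.9 3.7
  endloop
 endfacet
 facet normal 0.564 0.718 0.408
  outer loop
   vertex 1.0 3.9 1.6
   vertex 0.3 3.2 3.8
   vertex 3.3 0.9 3.7
  endloop
 endfacet
 facet normal 0.654 0.701 0.285
  outer loop
   vertex 1.0 3.9 1.6
   vertex 3.3 0.9 3.7
   vertex 3.2 2.5 0.0
  endloop
 endfacet
 facet normal 0.052 -0.538 -0.841
  outer loop
   vertex 1.1 1.2 0.7
   vertex 3.2 2.5 0.0
   vertex 3.1 0.3 1.4
  endloop
 endfacet
 facet normal -0.432 -0.898 0.079
  outer loop
   vertex 1.1 1.2 0.7
   vertex 3.1 0.3 1.4
   vertex 1.6 1.1 2.3
  endloop
 endfacet
 facet normal -0.450 0.267 -0.852
  outer loop
   vertex 1.1 1.2 0.7
   vertex 1.0 3.9 1.6
   vertex 3.2 2.5 0.0
  endloop
 endfacet
 facet normal -0.763 -0.615 0.200
  outer loop
   vertex 1.1 1.2 0.7
   vertex 1.6 1.1 2.3
   vertex 0.3 3.2 3.8
  endloop
 endfacet
 facet normal -0.080 0.957 0.279
  outer loop
   vertex 0.7 3.7 2.2
   vertex 0.3 3.2 3.8
   vertex 1.0 3.9 1.6
  endloop
 endfacet
 facet normal -0.970 -0.008 -0.245
  outer loop
   vertex 0.7 3.7 2.2
   vertex 1.1 1.2 0.7
   vertex 0.3 3.2 3.8
  endloop
 endfacet
 facet normal -0.903 0.105 -0.416
  outer loop
   vertex 0.7 3.7 2.2
   vertex 1.0 3.9 1.6
   vertex 1.1 1.2 0.7
  endloop
 endfacet
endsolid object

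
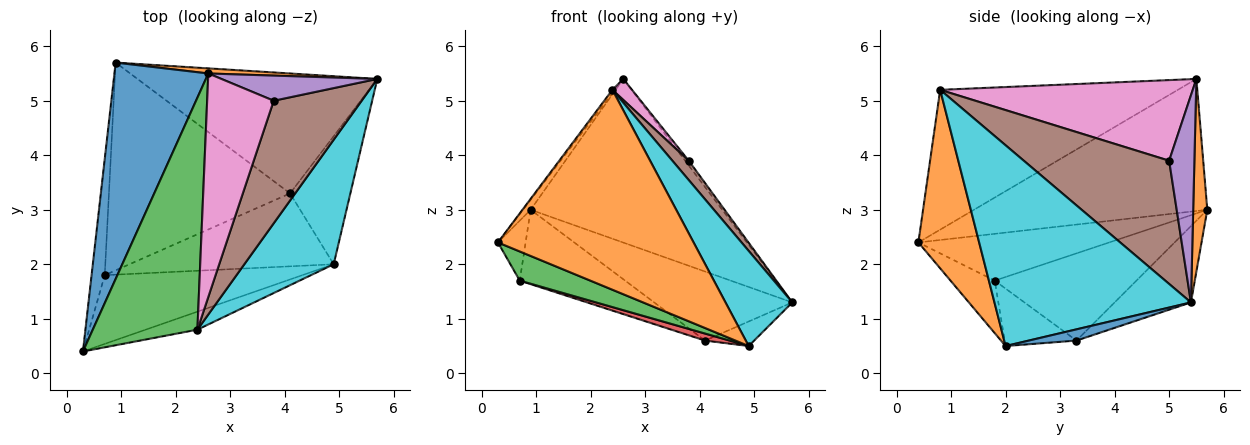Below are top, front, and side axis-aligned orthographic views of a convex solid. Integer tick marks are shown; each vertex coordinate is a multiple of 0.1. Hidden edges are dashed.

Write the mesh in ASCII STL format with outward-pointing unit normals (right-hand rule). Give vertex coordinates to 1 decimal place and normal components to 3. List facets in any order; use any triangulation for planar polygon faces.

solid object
 facet normal -0.815 0.027 0.579
  outer loop
   vertex 2.6 5.5 5.4
   vertex 0.9 5.7 3.0
   vertex 0.3 0.4 2.4
  endloop
 endfacet
 facet normal 0.073 0.997 0.031
  outer loop
   vertex 2.6 5.5 5.4
   vertex 5.7 5.4 1.3
   vertex 0.9 5.7 3.0
  endloop
 endfacet
 facet normal -0.801 0.009 0.599
  outer loop
   vertex 2.4 0.8 5.2
   vertex 2.6 5.5 5.4
   vertex 0.3 0.4 2.4
  endloop
 endfacet
 facet normal -0.266 0.481 -0.835
  outer loop
   vertex 4.1 3.3 0.6
   vertex 0.9 5.7 3.0
   vertex 5.7 5.4 1.3
  endloop
 endfacet
 facet normal 0.794 0.113 0.598
  outer loop
   vertex 3.8 5.0 3.9
   vertex 5.7 5.4 1.3
   vertex 2.6 5.5 5.4
  endloop
 endfacet
 facet normal 0.811 -0.091 0.578
  outer loop
   vertex 3.8 5.0 3.9
   vertex 2.4 0.8 5.2
   vertex 5.7 5.4 1.3
  endloop
 endfacet
 facet normal 0.770 -0.060 0.636
  outer loop
   vertex 3.8 5.0 3.9
   vertex 2.6 5.5 5.4
   vertex 2.4 0.8 5.2
  endloop
 endfacet
 facet normal -0.953 0.138 -0.268
  outer loop
   vertex 0.7 1.8 1.7
   vertex 0.3 0.4 2.4
   vertex 0.9 5.7 3.0
  endloop
 endfacet
 facet normal -0.413 0.307 -0.857
  outer loop
   vertex 0.7 1.8 1.7
   vertex 0.9 5.7 3.0
   vertex 4.1 3.3 0.6
  endloop
 endfacet
 facet normal 0.872 -0.297 0.388
  outer loop
   vertex 4.9 2.0 0.5
   vertex 5.7 5.4 1.3
   vertex 2.4 0.8 5.2
  endloop
 endfacet
 facet normal 0.180 0.185 -0.966
  outer loop
   vertex 4.9 2.0 0.5
   vertex 4.1 3.3 0.6
   vertex 5.7 5.4 1.3
  endloop
 endfacet
 facet normal 0.296 -0.951 -0.086
  outer loop
   vertex 4.9 2.0 0.5
   vertex 2.4 0.8 5.2
   vertex 0.3 0.4 2.4
  endloop
 endfacet
 facet normal -0.237 -0.379 -0.894
  outer loop
   vertex 4.9 2.0 0.5
   vertex 0.3 0.4 2.4
   vertex 0.7 1.8 1.7
  endloop
 endfacet
 facet normal -0.269 -0.092 -0.959
  outer loop
   vertex 4.9 2.0 0.5
   vertex 0.7 1.8 1.7
   vertex 4.1 3.3 0.6
  endloop
 endfacet
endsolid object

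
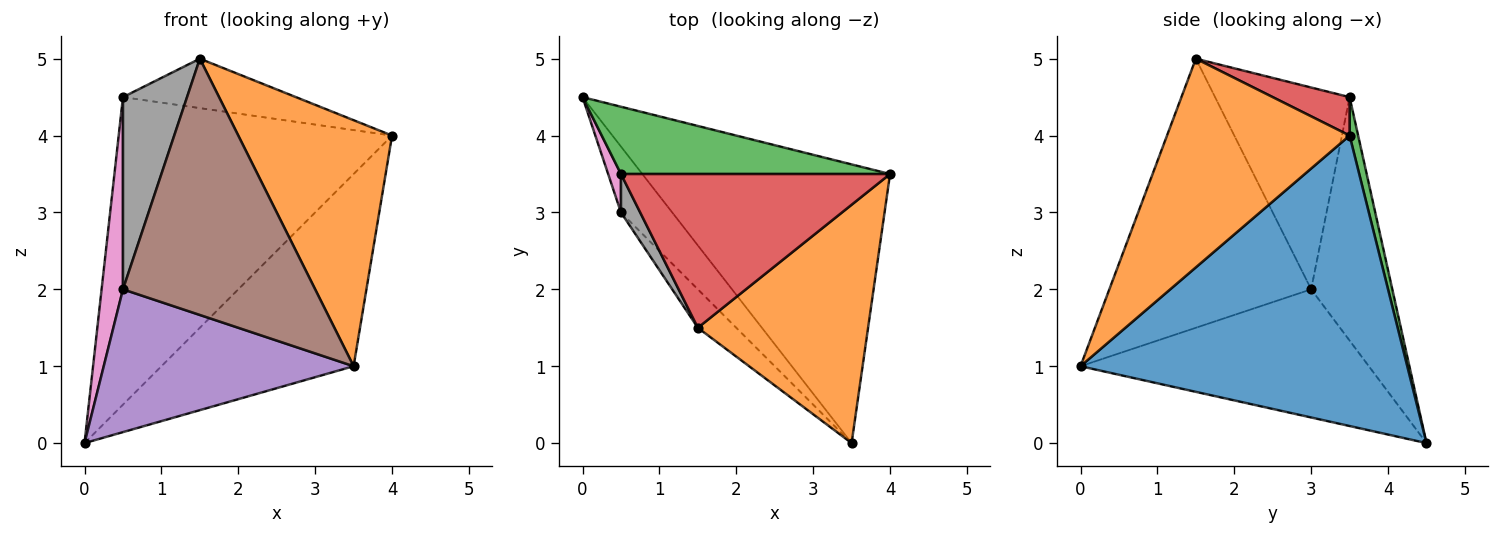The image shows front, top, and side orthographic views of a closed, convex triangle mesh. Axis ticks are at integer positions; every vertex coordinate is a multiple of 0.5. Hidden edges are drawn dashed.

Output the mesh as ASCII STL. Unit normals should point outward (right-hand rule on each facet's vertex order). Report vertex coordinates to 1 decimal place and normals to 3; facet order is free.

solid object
 facet normal 0.694 0.409 -0.592
  outer loop
   vertex 3.5 0.0 1.0
   vertex 0.0 4.5 0.0
   vertex 4.0 3.5 4.0
  endloop
 endfacet
 facet normal 0.649 -0.546 0.529
  outer loop
   vertex 1.5 1.5 5.0
   vertex 3.5 0.0 1.0
   vertex 4.0 3.5 4.0
  endloop
 endfacet
 facet normal 0.031 0.976 0.214
  outer loop
   vertex 0.5 3.5 4.5
   vertex 4.0 3.5 4.0
   vertex 0.0 4.5 0.0
  endloop
 endfacet
 facet normal 0.135 0.303 0.943
  outer loop
   vertex 0.5 3.5 4.5
   vertex 1.5 1.5 5.0
   vertex 4.0 3.5 4.0
  endloop
 endfacet
 facet normal -0.723 -0.627 -0.289
  outer loop
   vertex 0.5 3.0 2.0
   vertex 0.0 4.5 0.0
   vertex 3.5 0.0 1.0
  endloop
 endfacet
 facet normal -0.720 -0.686 -0.103
  outer loop
   vertex 0.5 3.0 2.0
   vertex 3.5 0.0 1.0
   vertex 1.5 1.5 5.0
  endloop
 endfacet
 facet normal -0.966 -0.254 0.051
  outer loop
   vertex 0.5 3.0 2.0
   vertex 0.5 3.5 4.5
   vertex 0.0 4.5 0.0
  endloop
 endfacet
 facet normal -0.900 -0.428 0.086
  outer loop
   vertex 0.5 3.0 2.0
   vertex 1.5 1.5 5.0
   vertex 0.5 3.5 4.5
  endloop
 endfacet
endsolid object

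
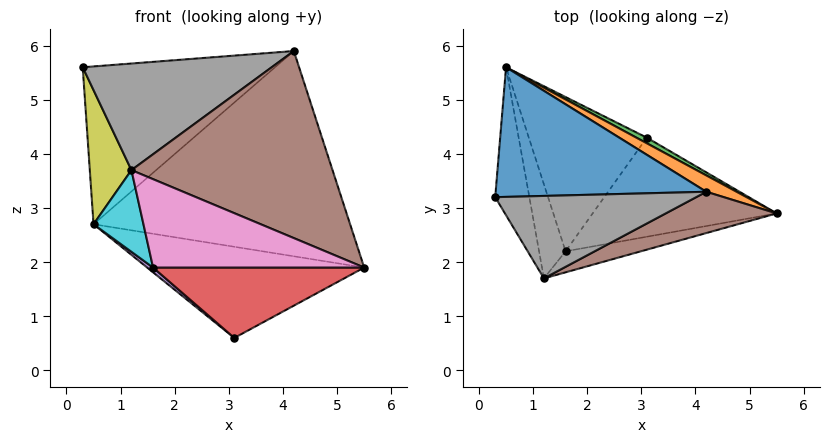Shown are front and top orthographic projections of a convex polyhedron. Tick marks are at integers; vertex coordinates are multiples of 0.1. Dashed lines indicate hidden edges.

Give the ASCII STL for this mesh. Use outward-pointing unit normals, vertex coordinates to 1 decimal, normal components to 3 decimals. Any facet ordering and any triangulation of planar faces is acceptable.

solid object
 facet normal -0.068 0.771 0.633
  outer loop
   vertex 4.2 3.3 5.9
   vertex 0.5 5.6 2.7
   vertex 0.3 3.2 5.6
  endloop
 endfacet
 facet normal 0.483 0.873 0.070
  outer loop
   vertex 4.2 3.3 5.9
   vertex 5.5 2.9 1.9
   vertex 0.5 5.6 2.7
  endloop
 endfacet
 facet normal 0.481 0.875 0.054
  outer loop
   vertex 3.1 4.3 0.6
   vertex 0.5 5.6 2.7
   vertex 5.5 2.9 1.9
  endloop
 endfacet
 facet normal 0.103 -0.576 -0.811
  outer loop
   vertex 3.1 4.3 0.6
   vertex 5.5 2.9 1.9
   vertex 1.6 2.2 1.9
  endloop
 endfacet
 facet normal -0.635 -0.024 -0.772
  outer loop
   vertex 3.1 4.3 0.6
   vertex 1.6 2.2 1.9
   vertex 0.5 5.6 2.7
  endloop
 endfacet
 facet normal 0.341 -0.918 0.203
  outer loop
   vertex 1.2 1.7 3.7
   vertex 5.5 2.9 1.9
   vertex 4.2 3.3 5.9
  endloop
 endfacet
 facet normal 0.172 -0.958 -0.228
  outer loop
   vertex 1.2 1.7 3.7
   vertex 1.6 2.2 1.9
   vertex 5.5 2.9 1.9
  endloop
 endfacet
 facet normal -0.027 -0.791 0.612
  outer loop
   vertex 1.2 1.7 3.7
   vertex 4.2 3.3 5.9
   vertex 0.3 3.2 5.6
  endloop
 endfacet
 facet normal -0.937 -0.235 -0.259
  outer loop
   vertex 1.2 1.7 3.7
   vertex 0.3 3.2 5.6
   vertex 0.5 5.6 2.7
  endloop
 endfacet
 facet normal -0.932 -0.237 -0.273
  outer loop
   vertex 1.2 1.7 3.7
   vertex 0.5 5.6 2.7
   vertex 1.6 2.2 1.9
  endloop
 endfacet
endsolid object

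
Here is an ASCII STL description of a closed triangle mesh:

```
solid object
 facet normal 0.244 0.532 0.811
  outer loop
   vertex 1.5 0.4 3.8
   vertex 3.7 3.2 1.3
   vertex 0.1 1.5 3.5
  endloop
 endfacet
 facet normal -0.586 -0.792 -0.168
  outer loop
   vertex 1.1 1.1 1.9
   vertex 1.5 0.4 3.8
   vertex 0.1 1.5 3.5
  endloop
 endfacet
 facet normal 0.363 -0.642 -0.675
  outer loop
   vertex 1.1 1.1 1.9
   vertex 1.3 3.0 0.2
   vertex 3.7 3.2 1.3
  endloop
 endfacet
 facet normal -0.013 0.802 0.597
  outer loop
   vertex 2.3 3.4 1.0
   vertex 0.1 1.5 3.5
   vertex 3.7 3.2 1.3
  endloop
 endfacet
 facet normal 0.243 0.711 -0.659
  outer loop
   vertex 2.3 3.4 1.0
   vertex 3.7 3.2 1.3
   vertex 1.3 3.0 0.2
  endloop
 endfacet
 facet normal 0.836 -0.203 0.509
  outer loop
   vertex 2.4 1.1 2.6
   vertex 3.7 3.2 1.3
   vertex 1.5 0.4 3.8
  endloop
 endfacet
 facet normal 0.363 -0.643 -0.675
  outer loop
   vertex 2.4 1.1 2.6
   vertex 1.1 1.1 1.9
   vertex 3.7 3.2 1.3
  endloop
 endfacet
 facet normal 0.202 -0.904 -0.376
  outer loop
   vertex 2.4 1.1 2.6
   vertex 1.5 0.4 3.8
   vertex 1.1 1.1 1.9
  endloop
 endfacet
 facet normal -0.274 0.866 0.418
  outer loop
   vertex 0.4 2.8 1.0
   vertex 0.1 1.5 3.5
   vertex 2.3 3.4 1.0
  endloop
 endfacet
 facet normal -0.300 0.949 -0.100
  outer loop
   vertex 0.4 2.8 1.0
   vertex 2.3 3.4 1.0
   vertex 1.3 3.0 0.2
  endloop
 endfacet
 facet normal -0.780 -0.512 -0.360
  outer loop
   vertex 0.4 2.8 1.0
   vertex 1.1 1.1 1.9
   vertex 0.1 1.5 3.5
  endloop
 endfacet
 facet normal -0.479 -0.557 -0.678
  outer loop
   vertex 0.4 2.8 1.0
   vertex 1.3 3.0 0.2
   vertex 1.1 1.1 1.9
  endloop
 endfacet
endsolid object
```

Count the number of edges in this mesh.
18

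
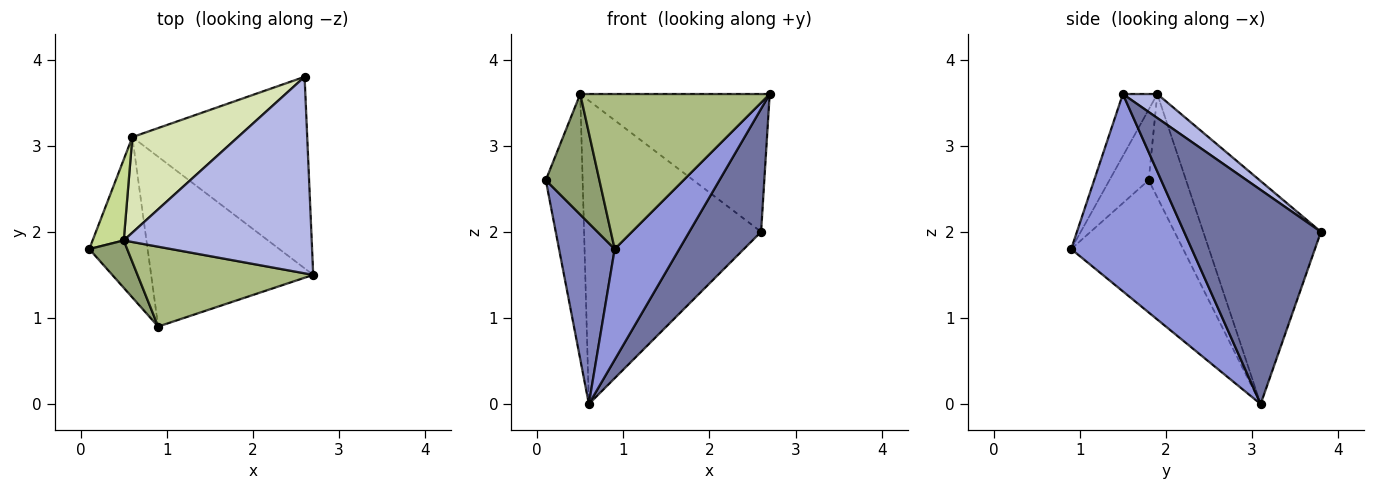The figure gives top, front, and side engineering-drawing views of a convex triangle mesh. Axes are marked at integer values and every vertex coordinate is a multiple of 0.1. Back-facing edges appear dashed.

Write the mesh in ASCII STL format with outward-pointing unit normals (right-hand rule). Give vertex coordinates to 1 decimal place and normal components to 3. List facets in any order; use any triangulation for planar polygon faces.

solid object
 facet normal 0.718 -0.376 -0.586
  outer loop
   vertex 0.6 3.1 0.0
   vertex 2.6 3.8 2.0
   vertex 2.7 1.5 3.6
  endloop
 endfacet
 facet normal -0.833 -0.414 -0.367
  outer loop
   vertex 0.9 0.9 1.8
   vertex 0.1 1.8 2.6
   vertex 0.6 3.1 0.0
  endloop
 endfacet
 facet normal 0.714 -0.382 -0.586
  outer loop
   vertex 0.9 0.9 1.8
   vertex 0.6 3.1 0.0
   vertex 2.7 1.5 3.6
  endloop
 endfacet
 facet normal 0.104 0.571 0.814
  outer loop
   vertex 0.5 1.9 3.6
   vertex 2.7 1.5 3.6
   vertex 2.6 3.8 2.0
  endloop
 endfacet
 facet normal -0.563 -0.769 0.302
  outer loop
   vertex 0.5 1.9 3.6
   vertex 0.1 1.8 2.6
   vertex 0.9 0.9 1.8
  endloop
 endfacet
 facet normal -0.160 -0.878 0.452
  outer loop
   vertex 0.5 1.9 3.6
   vertex 0.9 0.9 1.8
   vertex 2.7 1.5 3.6
  endloop
 endfacet
 facet normal -0.696 0.687 0.210
  outer loop
   vertex 0.5 1.9 3.6
   vertex 0.6 3.1 0.0
   vertex 0.1 1.8 2.6
  endloop
 endfacet
 facet normal -0.536 0.806 0.254
  outer loop
   vertex 0.5 1.9 3.6
   vertex 2.6 3.8 2.0
   vertex 0.6 3.1 0.0
  endloop
 endfacet
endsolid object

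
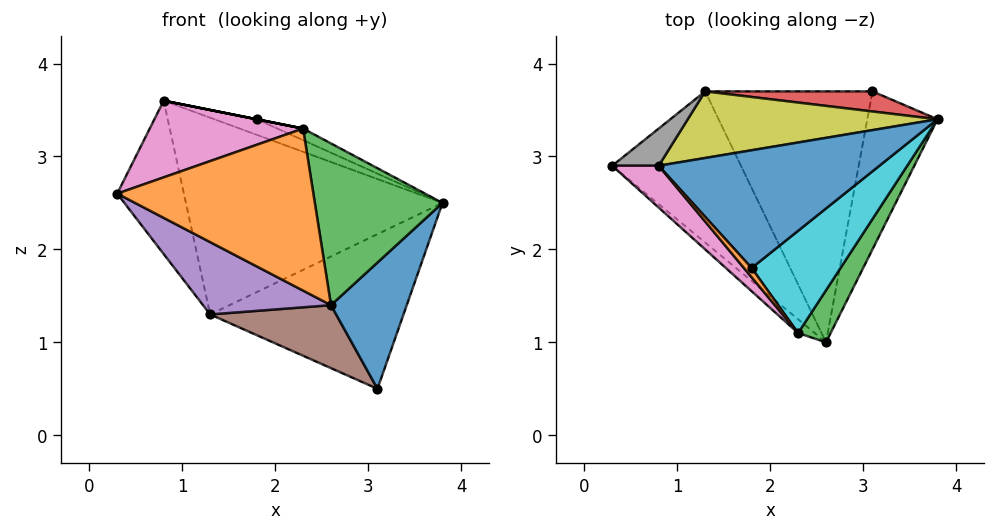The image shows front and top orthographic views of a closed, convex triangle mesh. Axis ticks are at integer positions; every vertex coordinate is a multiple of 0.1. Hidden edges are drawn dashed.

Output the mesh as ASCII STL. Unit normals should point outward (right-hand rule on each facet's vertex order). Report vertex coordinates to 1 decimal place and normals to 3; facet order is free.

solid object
 facet normal 0.891 -0.283 -0.354
  outer loop
   vertex 3.1 3.7 0.5
   vertex 3.8 3.4 2.5
   vertex 2.6 1.0 1.4
  endloop
 endfacet
 facet normal -0.655 -0.753 -0.064
  outer loop
   vertex 2.3 1.1 3.3
   vertex 0.3 2.9 2.6
   vertex 2.6 1.0 1.4
  endloop
 endfacet
 facet normal 0.851 -0.499 0.161
  outer loop
   vertex 2.3 1.1 3.3
   vertex 2.6 1.0 1.4
   vertex 3.8 3.4 2.5
  endloop
 endfacet
 facet normal 0.057 0.990 0.129
  outer loop
   vertex 1.3 3.7 1.3
   vertex 3.8 3.4 2.5
   vertex 3.1 3.7 0.5
  endloop
 endfacet
 facet normal -0.637 -0.333 -0.695
  outer loop
   vertex 1.3 3.7 1.3
   vertex 2.6 1.0 1.4
   vertex 0.3 2.9 2.6
  endloop
 endfacet
 facet normal -0.396 -0.224 -0.891
  outer loop
   vertex 1.3 3.7 1.3
   vertex 3.1 3.7 0.5
   vertex 2.6 1.0 1.4
  endloop
 endfacet
 facet normal -0.692 -0.634 0.346
  outer loop
   vertex 0.8 2.9 3.6
   vertex 0.3 2.9 2.6
   vertex 2.3 1.1 3.3
  endloop
 endfacet
 facet normal -0.426 0.879 0.213
  outer loop
   vertex 0.8 2.9 3.6
   vertex 1.3 3.7 1.3
   vertex 0.3 2.9 2.6
  endloop
 endfacet
 facet normal -0.040 0.946 0.320
  outer loop
   vertex 0.8 2.9 3.6
   vertex 3.8 3.4 2.5
   vertex 1.3 3.7 1.3
  endloop
 endfacet
 facet normal 0.336 0.106 0.936
  outer loop
   vertex 1.8 1.8 3.4
   vertex 2.3 1.1 3.3
   vertex 3.8 3.4 2.5
  endloop
 endfacet
 facet normal 0.323 0.123 0.938
  outer loop
   vertex 1.8 1.8 3.4
   vertex 3.8 3.4 2.5
   vertex 0.8 2.9 3.6
  endloop
 endfacet
 facet normal 0.196 0.000 0.981
  outer loop
   vertex 1.8 1.8 3.4
   vertex 0.8 2.9 3.6
   vertex 2.3 1.1 3.3
  endloop
 endfacet
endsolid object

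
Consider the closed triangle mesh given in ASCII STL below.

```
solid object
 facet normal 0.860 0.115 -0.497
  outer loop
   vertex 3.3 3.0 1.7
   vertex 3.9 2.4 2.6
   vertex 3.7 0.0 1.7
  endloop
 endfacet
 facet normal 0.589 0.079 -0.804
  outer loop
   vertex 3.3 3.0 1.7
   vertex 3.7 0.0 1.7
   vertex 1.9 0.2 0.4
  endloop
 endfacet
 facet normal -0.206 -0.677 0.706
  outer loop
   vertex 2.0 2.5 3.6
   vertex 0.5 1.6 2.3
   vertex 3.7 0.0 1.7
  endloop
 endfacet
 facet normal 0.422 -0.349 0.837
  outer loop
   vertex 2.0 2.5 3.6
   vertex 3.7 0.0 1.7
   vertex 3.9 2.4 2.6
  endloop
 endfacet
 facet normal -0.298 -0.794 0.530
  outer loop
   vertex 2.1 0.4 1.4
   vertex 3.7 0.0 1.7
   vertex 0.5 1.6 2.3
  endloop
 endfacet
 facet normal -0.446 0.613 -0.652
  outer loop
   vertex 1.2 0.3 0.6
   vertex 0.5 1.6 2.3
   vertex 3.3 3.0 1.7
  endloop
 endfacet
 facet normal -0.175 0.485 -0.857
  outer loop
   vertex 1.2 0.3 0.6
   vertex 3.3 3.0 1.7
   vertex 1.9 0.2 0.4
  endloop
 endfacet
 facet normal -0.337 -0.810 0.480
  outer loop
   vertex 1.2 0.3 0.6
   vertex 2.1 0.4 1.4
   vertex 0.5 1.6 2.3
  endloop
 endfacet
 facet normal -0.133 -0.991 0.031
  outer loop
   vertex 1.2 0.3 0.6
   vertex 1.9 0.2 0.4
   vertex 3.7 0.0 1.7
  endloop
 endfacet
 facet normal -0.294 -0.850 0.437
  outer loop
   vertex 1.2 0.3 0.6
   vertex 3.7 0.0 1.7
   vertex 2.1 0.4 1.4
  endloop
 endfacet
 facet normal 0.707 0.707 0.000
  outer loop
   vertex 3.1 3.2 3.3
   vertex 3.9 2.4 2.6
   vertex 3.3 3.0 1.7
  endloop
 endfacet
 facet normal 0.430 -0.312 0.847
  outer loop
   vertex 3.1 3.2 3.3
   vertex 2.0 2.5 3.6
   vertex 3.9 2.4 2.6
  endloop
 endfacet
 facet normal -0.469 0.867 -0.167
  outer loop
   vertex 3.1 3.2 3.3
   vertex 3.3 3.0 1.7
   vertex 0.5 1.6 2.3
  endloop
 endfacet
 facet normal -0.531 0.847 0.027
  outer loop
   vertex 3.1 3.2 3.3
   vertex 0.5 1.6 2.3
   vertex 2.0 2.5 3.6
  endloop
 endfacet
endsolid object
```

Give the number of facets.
14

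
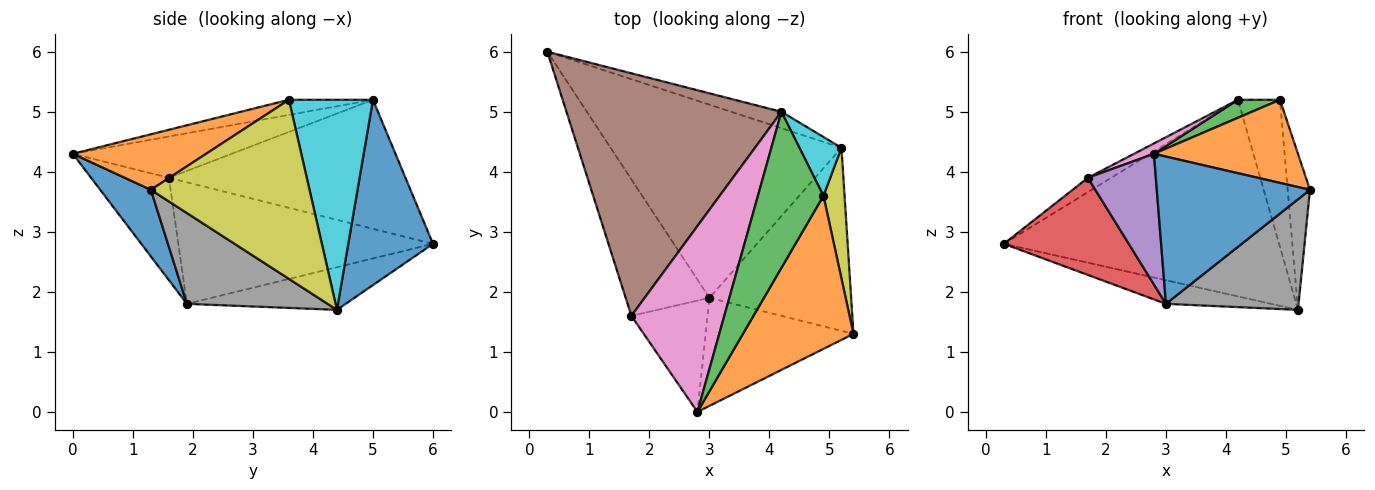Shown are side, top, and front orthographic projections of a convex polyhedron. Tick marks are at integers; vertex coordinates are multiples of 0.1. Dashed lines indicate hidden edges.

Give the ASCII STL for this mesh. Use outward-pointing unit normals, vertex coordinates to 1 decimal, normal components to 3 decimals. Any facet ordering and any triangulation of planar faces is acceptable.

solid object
 facet normal 0.258 -0.779 -0.572
  outer loop
   vertex 3.0 1.9 1.8
   vertex 5.4 1.3 3.7
   vertex 2.8 0.0 4.3
  endloop
 endfacet
 facet normal 0.404 -0.437 0.804
  outer loop
   vertex 4.9 3.6 5.2
   vertex 2.8 0.0 4.3
   vertex 5.4 1.3 3.7
  endloop
 endfacet
 facet normal -0.223 -0.112 0.968
  outer loop
   vertex 4.9 3.6 5.2
   vertex 4.2 5.0 5.2
   vertex 2.8 0.0 4.3
  endloop
 endfacet
 facet normal -0.764 -0.374 -0.526
  outer loop
   vertex 1.7 1.6 3.9
   vertex 0.3 6.0 2.8
   vertex 3.0 1.9 1.8
  endloop
 endfacet
 facet normal -0.657 -0.574 -0.489
  outer loop
   vertex 1.7 1.6 3.9
   vertex 3.0 1.9 1.8
   vertex 2.8 0.0 4.3
  endloop
 endfacet
 facet normal -0.514 0.051 0.856
  outer loop
   vertex 1.7 1.6 3.9
   vertex 4.2 5.0 5.2
   vertex 0.3 6.0 2.8
  endloop
 endfacet
 facet normal -0.406 -0.051 0.913
  outer loop
   vertex 1.7 1.6 3.9
   vertex 2.8 0.0 4.3
   vertex 4.2 5.0 5.2
  endloop
 endfacet
 facet normal 0.481 -0.453 -0.751
  outer loop
   vertex 5.2 4.4 1.7
   vertex 5.4 1.3 3.7
   vertex 3.0 1.9 1.8
  endloop
 endfacet
 facet normal 0.984 0.138 0.116
  outer loop
   vertex 5.2 4.4 1.7
   vertex 4.9 3.6 5.2
   vertex 5.4 1.3 3.7
  endloop
 endfacet
 facet normal 0.880 0.440 0.176
  outer loop
   vertex 5.2 4.4 1.7
   vertex 4.2 5.0 5.2
   vertex 4.9 3.6 5.2
  endloop
 endfacet
 facet normal 0.293 0.953 -0.080
  outer loop
   vertex 5.2 4.4 1.7
   vertex 0.3 6.0 2.8
   vertex 4.2 5.0 5.2
  endloop
 endfacet
 facet normal -0.180 0.119 -0.976
  outer loop
   vertex 5.2 4.4 1.7
   vertex 3.0 1.9 1.8
   vertex 0.3 6.0 2.8
  endloop
 endfacet
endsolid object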